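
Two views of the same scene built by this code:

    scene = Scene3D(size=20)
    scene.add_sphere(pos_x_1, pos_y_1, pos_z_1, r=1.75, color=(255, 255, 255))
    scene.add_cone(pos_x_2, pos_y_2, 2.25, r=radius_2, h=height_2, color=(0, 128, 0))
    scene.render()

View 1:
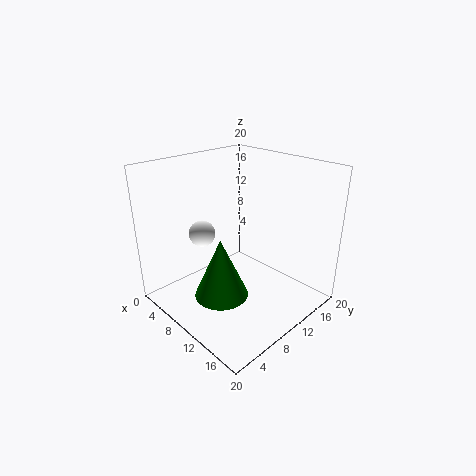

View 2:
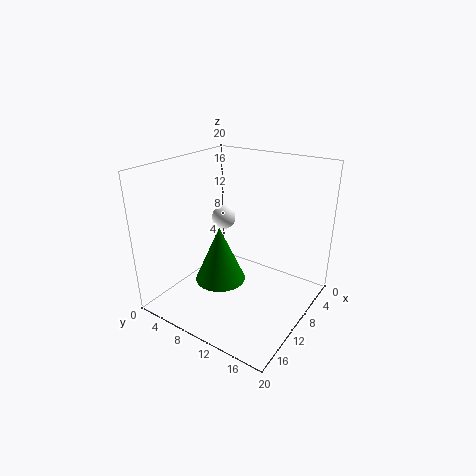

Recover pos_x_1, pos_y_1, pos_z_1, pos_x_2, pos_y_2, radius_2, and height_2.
pos_x_1 = 7.5; pos_y_1 = 5.75; pos_z_1 = 11.25; pos_x_2 = 10; pos_y_2 = 6.75; radius_2 = 3.75; height_2 = 8.5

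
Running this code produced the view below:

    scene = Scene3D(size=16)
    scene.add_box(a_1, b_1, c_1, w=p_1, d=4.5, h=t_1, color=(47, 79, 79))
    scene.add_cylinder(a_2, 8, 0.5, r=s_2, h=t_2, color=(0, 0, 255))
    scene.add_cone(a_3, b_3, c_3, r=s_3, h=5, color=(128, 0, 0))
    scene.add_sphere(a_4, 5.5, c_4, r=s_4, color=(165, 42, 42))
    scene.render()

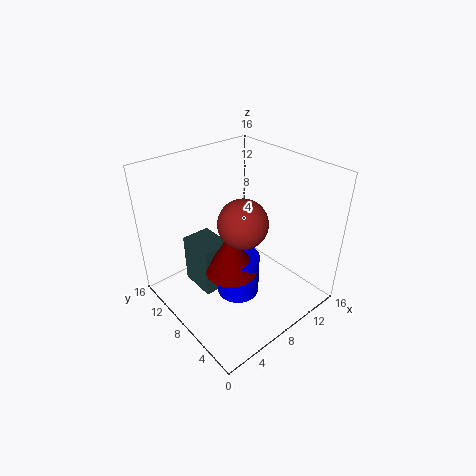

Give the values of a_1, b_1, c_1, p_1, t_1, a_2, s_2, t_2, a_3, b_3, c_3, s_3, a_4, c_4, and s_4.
a_1 = 4.5; b_1 = 9.5; c_1 = 0.5; p_1 = 3.5; t_1 = 6; a_2 = 8; s_2 = 2.5; t_2 = 5; a_3 = 7; b_3 = 8; c_3 = 4; s_3 = 3; a_4 = 6.5; c_4 = 11.5; s_4 = 2.5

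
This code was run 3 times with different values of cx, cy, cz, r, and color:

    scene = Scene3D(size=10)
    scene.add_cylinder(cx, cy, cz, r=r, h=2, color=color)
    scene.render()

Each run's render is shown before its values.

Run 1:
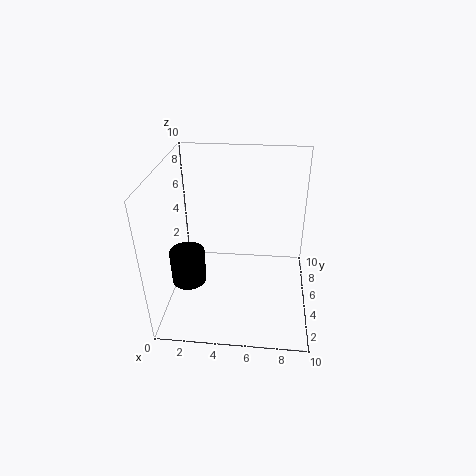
cx = 2.5, cy = 1, cz = 4.5, r = 1, color = 'black'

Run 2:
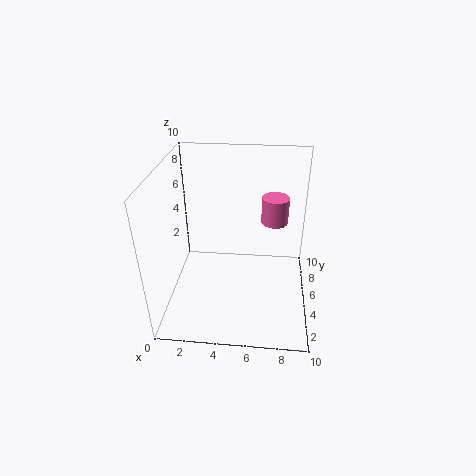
cx = 7.5, cy = 7.5, cz = 5, r = 1, color = 'hotpink'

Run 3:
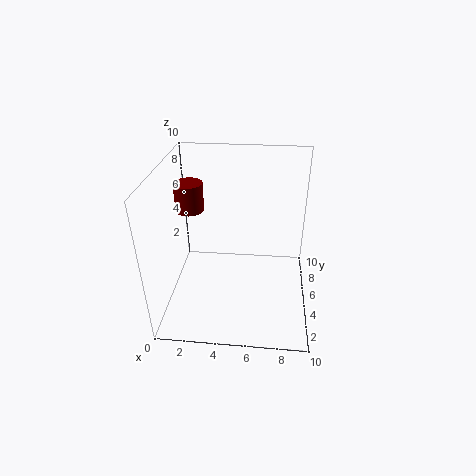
cx = 1.5, cy = 6, cz = 6.5, r = 1, color = 'maroon'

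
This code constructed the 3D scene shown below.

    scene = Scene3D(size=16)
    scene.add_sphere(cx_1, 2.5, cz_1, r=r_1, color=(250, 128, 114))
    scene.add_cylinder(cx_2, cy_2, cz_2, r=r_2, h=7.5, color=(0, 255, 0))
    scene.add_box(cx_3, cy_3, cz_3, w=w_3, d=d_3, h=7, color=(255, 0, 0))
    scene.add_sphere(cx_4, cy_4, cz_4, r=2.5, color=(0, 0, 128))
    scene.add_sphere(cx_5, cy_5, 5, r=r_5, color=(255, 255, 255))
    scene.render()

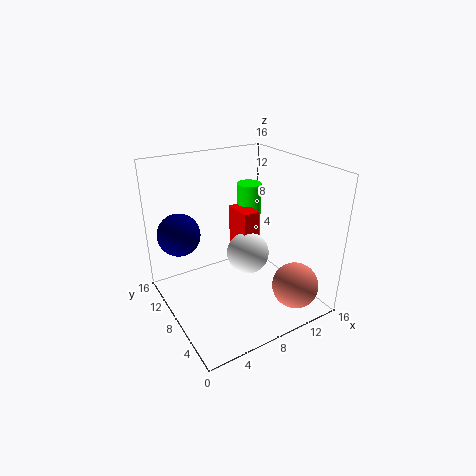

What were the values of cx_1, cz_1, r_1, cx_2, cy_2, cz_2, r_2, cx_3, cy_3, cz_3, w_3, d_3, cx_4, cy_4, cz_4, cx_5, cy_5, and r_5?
cx_1 = 12, cz_1 = 3.5, r_1 = 2.5, cx_2 = 12, cy_2 = 12, cz_2 = 5, r_2 = 1.5, cx_3 = 9.5, cy_3 = 9, cz_3 = 3, w_3 = 2, d_3 = 3.5, cx_4 = 3, cy_4 = 13, cz_4 = 7.5, cx_5 = 10, cy_5 = 9, r_5 = 2.5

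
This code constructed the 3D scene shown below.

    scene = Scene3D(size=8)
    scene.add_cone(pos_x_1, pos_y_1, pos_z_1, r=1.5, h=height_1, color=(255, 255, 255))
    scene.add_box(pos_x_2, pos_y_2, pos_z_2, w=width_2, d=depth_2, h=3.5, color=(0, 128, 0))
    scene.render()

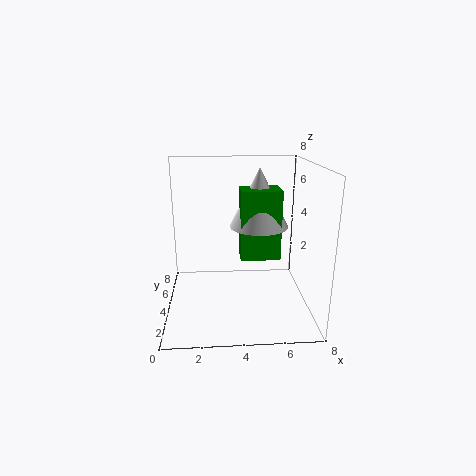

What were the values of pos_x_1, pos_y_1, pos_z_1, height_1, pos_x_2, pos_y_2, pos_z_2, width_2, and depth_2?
pos_x_1 = 5; pos_y_1 = 3; pos_z_1 = 5; height_1 = 3; pos_x_2 = 4; pos_y_2 = 2; pos_z_2 = 3.5; width_2 = 2; depth_2 = 1.5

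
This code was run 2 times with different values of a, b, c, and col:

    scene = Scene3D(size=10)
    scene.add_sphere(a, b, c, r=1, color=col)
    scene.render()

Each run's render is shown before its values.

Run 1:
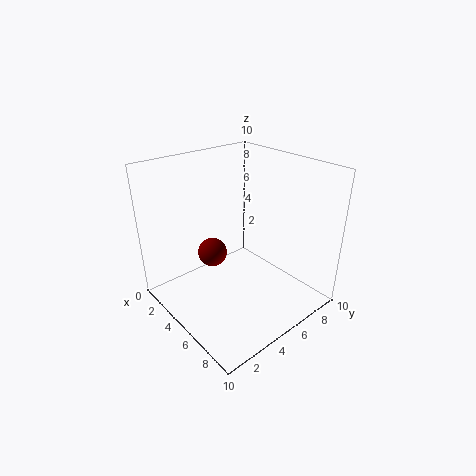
a = 4
b = 3.5
c = 4
col = 'maroon'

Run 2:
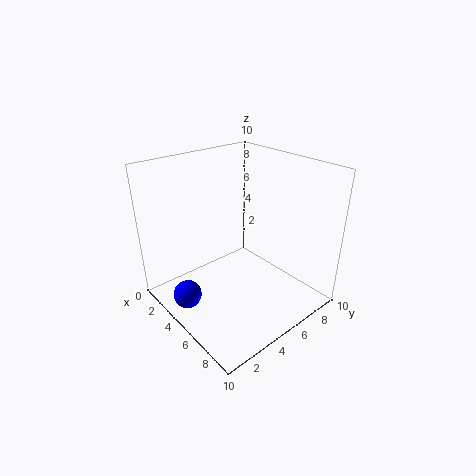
a = 3.5
b = 1.5
c = 1
col = 'blue'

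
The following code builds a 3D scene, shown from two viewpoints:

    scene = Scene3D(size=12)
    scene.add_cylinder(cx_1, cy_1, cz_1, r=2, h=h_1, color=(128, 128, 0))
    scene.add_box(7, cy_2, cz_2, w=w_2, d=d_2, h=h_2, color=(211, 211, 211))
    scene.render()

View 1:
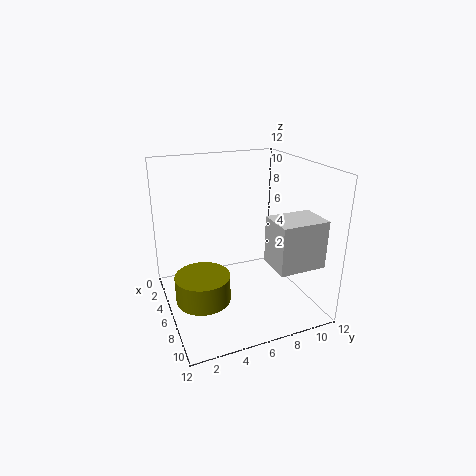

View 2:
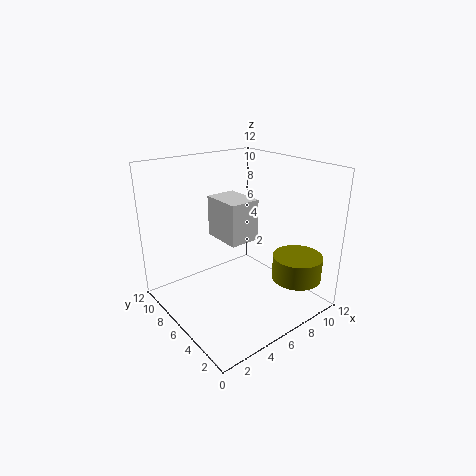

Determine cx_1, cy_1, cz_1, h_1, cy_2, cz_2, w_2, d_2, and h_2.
cx_1 = 9, cy_1 = 2, cz_1 = 3, h_1 = 2, cy_2 = 8, cz_2 = 4, w_2 = 3, d_2 = 4, h_2 = 4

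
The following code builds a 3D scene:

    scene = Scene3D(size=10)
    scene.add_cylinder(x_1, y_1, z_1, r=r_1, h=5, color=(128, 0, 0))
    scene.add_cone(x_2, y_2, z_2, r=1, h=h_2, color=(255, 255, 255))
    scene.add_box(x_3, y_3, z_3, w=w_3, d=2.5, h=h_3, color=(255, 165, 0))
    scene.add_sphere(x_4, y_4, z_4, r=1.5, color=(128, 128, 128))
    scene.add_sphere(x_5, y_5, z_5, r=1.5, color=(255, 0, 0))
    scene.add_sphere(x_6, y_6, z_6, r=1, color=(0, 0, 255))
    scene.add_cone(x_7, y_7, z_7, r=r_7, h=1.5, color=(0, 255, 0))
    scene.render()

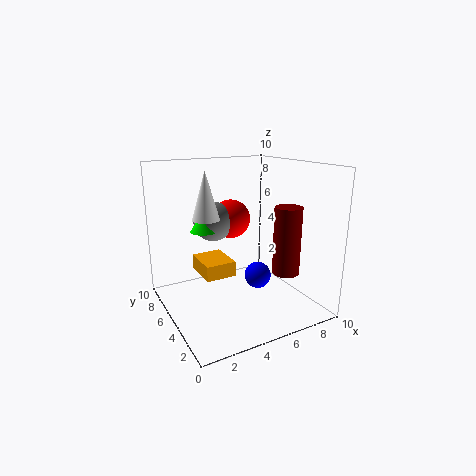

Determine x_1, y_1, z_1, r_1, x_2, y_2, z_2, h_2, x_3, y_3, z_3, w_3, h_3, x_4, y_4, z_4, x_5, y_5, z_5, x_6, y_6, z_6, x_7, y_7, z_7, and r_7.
x_1 = 8.5, y_1 = 4, z_1 = 2, r_1 = 1, x_2 = 3.5, y_2 = 7, z_2 = 6, h_2 = 3.5, x_3 = 2, y_3 = 3.5, z_3 = 3, w_3 = 2, h_3 = 1, x_4 = 4.5, y_4 = 8, z_4 = 5.5, x_5 = 6, y_5 = 8, z_5 = 5.5, x_6 = 7, y_6 = 5.5, z_6 = 1.5, x_7 = 3.5, y_7 = 7.5, z_7 = 5, r_7 = 1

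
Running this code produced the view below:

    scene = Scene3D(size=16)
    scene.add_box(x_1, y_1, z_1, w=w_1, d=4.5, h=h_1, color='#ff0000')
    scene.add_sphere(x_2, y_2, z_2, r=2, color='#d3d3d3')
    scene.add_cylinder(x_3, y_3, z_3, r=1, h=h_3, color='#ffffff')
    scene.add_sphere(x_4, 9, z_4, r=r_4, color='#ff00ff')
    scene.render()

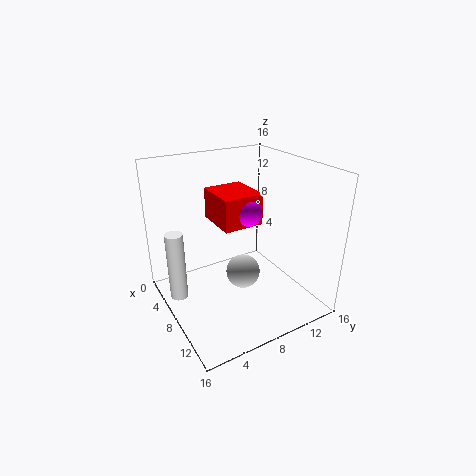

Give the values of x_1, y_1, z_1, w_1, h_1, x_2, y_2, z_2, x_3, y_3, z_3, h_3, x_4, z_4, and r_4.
x_1 = 4; y_1 = 6; z_1 = 9.5; w_1 = 5; h_1 = 3.5; x_2 = 7.5; y_2 = 9; z_2 = 3; x_3 = 5.5; y_3 = 1.5; z_3 = 1; h_3 = 8; x_4 = 8.5; z_4 = 11; r_4 = 1.5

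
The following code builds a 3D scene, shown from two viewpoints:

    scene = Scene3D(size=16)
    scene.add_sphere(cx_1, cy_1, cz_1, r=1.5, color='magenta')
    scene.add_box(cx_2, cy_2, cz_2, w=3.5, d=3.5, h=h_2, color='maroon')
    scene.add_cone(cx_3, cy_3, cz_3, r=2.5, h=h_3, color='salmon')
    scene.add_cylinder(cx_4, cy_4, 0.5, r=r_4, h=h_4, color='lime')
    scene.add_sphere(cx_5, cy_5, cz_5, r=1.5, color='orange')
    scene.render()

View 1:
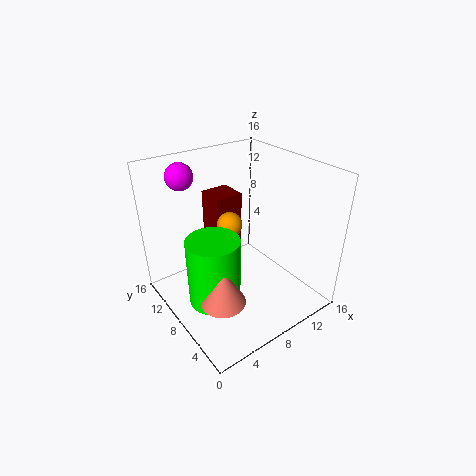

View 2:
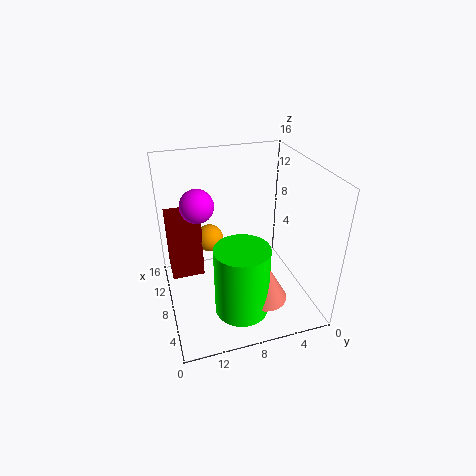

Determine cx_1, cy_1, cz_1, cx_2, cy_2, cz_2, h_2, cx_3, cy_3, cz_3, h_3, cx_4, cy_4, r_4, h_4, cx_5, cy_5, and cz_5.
cx_1 = 4; cy_1 = 13; cz_1 = 14.5; cx_2 = 8; cy_2 = 12; cz_2 = 4; h_2 = 7; cx_3 = 4.5; cy_3 = 6; cz_3 = 2; h_3 = 4.5; cx_4 = 5; cy_4 = 8.5; r_4 = 3; h_4 = 8; cx_5 = 9; cy_5 = 11; cz_5 = 8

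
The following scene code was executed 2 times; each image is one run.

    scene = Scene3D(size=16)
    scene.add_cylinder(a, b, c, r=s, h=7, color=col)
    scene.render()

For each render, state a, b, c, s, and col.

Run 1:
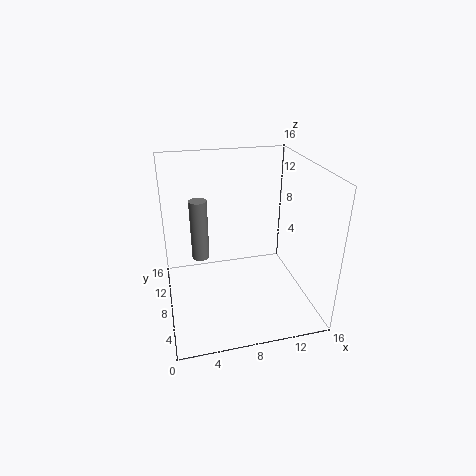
a = 4; b = 10; c = 5; s = 1; col = 'gray'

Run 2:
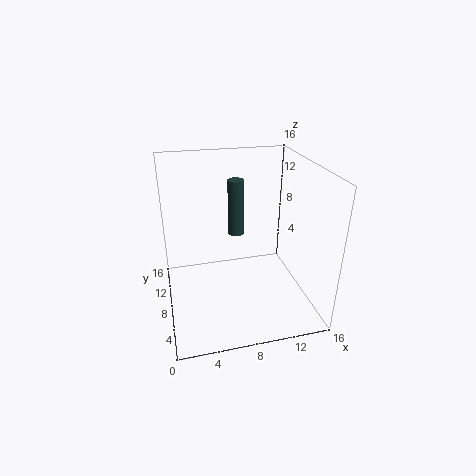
a = 9; b = 13; c = 6; s = 1; col = 'darkslategray'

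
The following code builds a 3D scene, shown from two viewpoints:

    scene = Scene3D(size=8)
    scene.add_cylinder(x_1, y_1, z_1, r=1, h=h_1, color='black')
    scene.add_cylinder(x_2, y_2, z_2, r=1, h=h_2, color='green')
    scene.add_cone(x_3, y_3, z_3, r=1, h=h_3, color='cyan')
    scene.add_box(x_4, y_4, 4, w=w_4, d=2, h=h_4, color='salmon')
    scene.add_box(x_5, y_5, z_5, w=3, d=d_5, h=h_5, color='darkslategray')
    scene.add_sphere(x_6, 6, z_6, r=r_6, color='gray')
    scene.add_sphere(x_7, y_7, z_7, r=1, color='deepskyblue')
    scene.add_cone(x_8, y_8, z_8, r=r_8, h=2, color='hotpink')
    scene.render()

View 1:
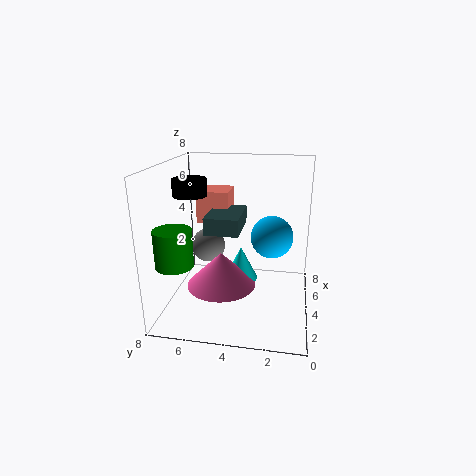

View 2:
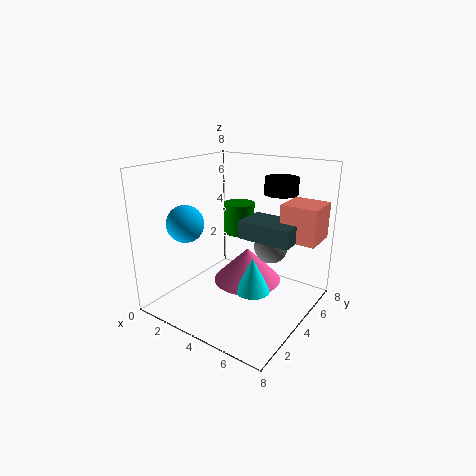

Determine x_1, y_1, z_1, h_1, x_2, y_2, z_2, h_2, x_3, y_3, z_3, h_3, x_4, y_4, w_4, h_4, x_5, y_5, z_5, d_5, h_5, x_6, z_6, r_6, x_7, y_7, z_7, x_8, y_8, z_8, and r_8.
x_1 = 5
y_1 = 7
z_1 = 6
h_1 = 1
x_2 = 2
y_2 = 7
z_2 = 3
h_2 = 2
x_3 = 5
y_3 = 4
z_3 = 1
h_3 = 2
x_4 = 6
y_4 = 5
w_4 = 2
h_4 = 2
x_5 = 4
y_5 = 4
z_5 = 4
d_5 = 2
h_5 = 1
x_6 = 5
z_6 = 3
r_6 = 1
x_7 = 2
y_7 = 2
z_7 = 5
x_8 = 4
y_8 = 5
z_8 = 1
r_8 = 2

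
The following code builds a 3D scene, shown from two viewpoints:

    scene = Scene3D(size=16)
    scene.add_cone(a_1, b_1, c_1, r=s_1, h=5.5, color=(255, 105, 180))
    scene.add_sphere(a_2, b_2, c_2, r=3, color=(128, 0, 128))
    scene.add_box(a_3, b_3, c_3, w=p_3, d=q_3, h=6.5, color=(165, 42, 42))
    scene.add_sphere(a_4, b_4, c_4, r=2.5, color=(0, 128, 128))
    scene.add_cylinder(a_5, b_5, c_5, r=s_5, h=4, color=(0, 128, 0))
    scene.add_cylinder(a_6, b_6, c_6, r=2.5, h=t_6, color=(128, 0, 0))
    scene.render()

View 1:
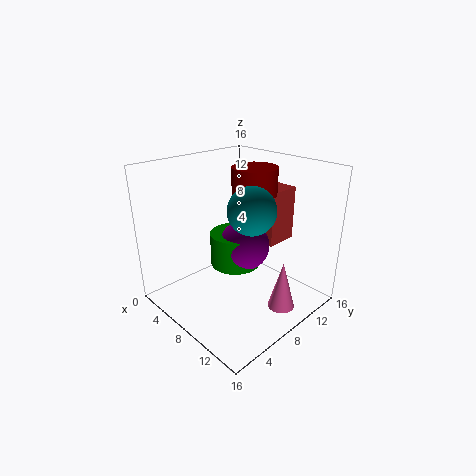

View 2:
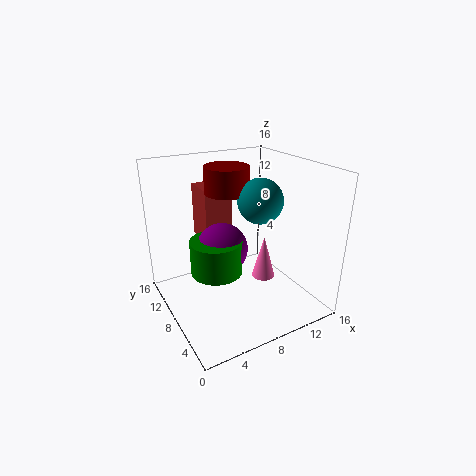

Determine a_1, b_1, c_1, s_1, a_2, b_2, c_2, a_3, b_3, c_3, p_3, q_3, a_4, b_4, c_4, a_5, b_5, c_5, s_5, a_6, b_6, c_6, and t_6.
a_1 = 13; b_1 = 10; c_1 = 0.5; s_1 = 1.5; a_2 = 7; b_2 = 10; c_2 = 6; a_3 = 6; b_3 = 12; c_3 = 6; p_3 = 3.5; q_3 = 4; a_4 = 10.5; b_4 = 7.5; c_4 = 12; a_5 = 6; b_5 = 9.5; c_5 = 3.5; s_5 = 3; a_6 = 8; b_6 = 10.5; c_6 = 12.5; t_6 = 3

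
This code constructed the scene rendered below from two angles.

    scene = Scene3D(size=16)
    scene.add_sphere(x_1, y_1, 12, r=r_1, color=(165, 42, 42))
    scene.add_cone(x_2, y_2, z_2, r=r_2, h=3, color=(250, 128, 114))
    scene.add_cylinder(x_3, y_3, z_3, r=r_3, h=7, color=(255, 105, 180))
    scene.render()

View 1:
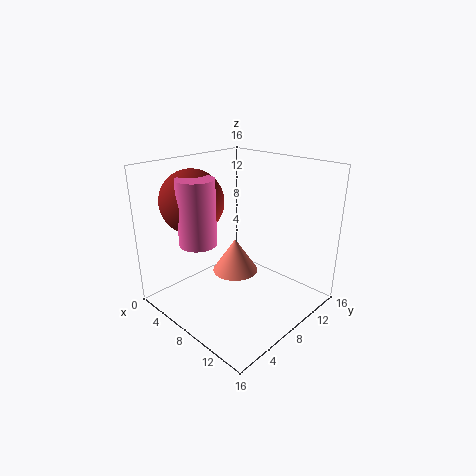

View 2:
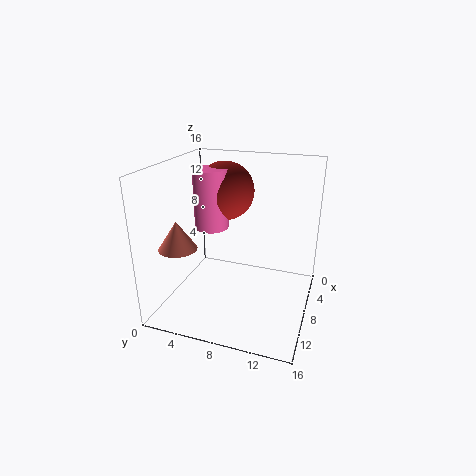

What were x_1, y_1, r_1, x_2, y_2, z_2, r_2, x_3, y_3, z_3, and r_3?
x_1 = 4
y_1 = 5
r_1 = 3.5
x_2 = 12.5
y_2 = 3
z_2 = 8
r_2 = 2
x_3 = 6
y_3 = 4
z_3 = 8
r_3 = 2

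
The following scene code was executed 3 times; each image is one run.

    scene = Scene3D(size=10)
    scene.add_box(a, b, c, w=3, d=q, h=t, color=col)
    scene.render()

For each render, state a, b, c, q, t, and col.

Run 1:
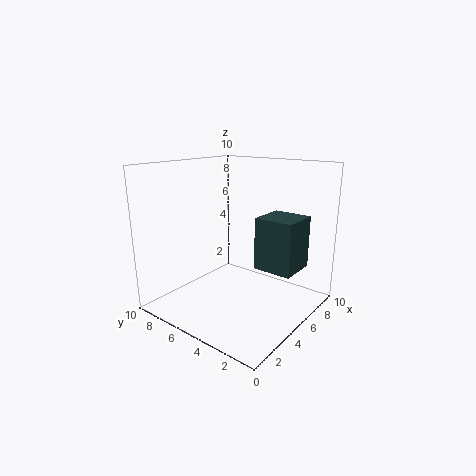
a = 7; b = 2; c = 2; q = 3; t = 4; col = 'darkslategray'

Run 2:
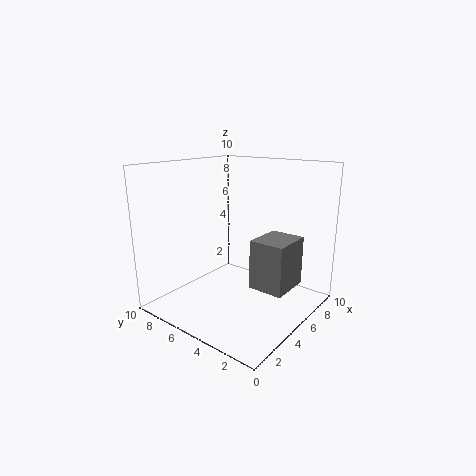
a = 5; b = 1.5; c = 1.5; q = 2.5; t = 3.5; col = 'gray'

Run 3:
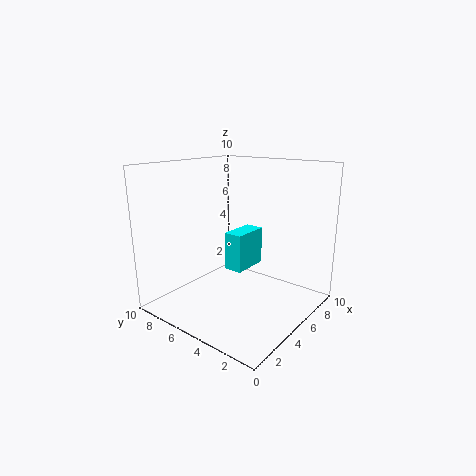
a = 6.5; b = 6; c = 1.5; q = 1.5; t = 3; col = 'cyan'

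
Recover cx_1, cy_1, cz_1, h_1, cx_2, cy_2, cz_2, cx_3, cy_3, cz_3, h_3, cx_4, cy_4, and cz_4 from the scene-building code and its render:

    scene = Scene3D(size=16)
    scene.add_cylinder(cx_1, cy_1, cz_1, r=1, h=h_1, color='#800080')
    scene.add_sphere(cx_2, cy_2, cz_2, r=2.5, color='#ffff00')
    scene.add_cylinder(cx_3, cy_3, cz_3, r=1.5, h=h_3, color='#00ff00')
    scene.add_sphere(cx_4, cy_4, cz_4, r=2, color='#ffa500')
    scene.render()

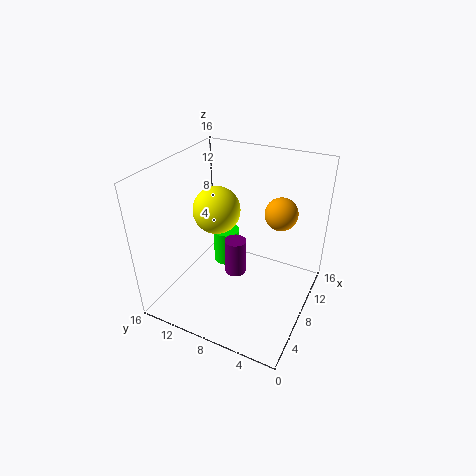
cx_1 = 3.5
cy_1 = 6
cz_1 = 7.5
h_1 = 3.5
cx_2 = 7
cy_2 = 10
cz_2 = 11.5
cx_3 = 9
cy_3 = 10
cz_3 = 4
h_3 = 4
cx_4 = 13.5
cy_4 = 5
cz_4 = 9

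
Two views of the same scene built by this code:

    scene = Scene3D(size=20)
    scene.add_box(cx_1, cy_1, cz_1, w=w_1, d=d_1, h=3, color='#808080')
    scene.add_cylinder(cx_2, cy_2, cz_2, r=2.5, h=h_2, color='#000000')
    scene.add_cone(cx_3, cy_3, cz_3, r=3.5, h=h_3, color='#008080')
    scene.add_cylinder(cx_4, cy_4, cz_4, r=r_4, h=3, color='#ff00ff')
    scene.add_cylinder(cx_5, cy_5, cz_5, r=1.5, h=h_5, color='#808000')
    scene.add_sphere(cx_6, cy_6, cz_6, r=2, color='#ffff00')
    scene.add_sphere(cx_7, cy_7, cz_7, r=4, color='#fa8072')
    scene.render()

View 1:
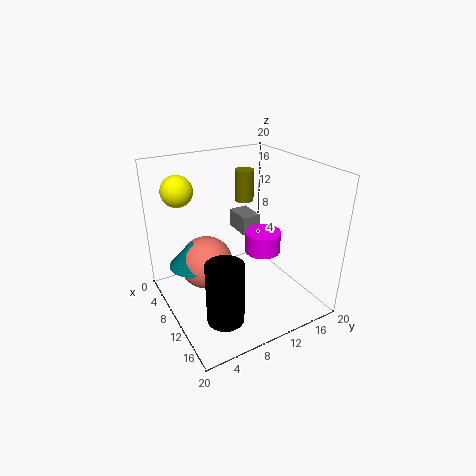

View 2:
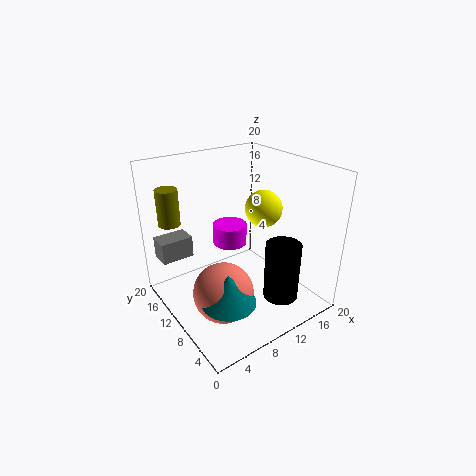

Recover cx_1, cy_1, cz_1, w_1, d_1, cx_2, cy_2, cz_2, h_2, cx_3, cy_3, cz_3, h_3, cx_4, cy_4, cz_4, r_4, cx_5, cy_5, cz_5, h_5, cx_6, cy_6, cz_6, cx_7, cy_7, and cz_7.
cx_1 = 0.5; cy_1 = 14; cz_1 = 7; w_1 = 4.5; d_1 = 3; cx_2 = 14.5; cy_2 = 5.5; cz_2 = 1; h_2 = 8.5; cx_3 = 5; cy_3 = 5; cz_3 = 4.5; h_3 = 4; cx_4 = 11; cy_4 = 13.5; cz_4 = 7.5; r_4 = 2.5; cx_5 = 2.5; cy_5 = 15.5; cz_5 = 12; h_5 = 5; cx_6 = 8; cy_6 = 2.5; cz_6 = 17.5; cx_7 = 5.5; cy_7 = 7; cz_7 = 4.5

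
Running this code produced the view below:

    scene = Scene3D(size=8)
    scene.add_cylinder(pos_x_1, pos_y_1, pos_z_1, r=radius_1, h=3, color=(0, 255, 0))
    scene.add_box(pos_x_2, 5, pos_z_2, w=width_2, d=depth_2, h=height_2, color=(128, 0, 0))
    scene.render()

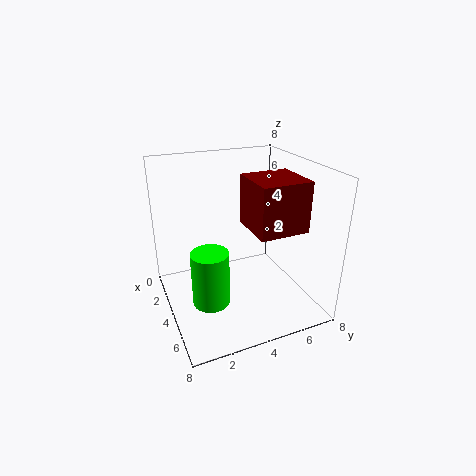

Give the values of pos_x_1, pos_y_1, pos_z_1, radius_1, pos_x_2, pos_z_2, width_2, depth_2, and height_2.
pos_x_1 = 5; pos_y_1 = 2; pos_z_1 = 1; radius_1 = 1; pos_x_2 = 2; pos_z_2 = 4; width_2 = 3; depth_2 = 3; height_2 = 3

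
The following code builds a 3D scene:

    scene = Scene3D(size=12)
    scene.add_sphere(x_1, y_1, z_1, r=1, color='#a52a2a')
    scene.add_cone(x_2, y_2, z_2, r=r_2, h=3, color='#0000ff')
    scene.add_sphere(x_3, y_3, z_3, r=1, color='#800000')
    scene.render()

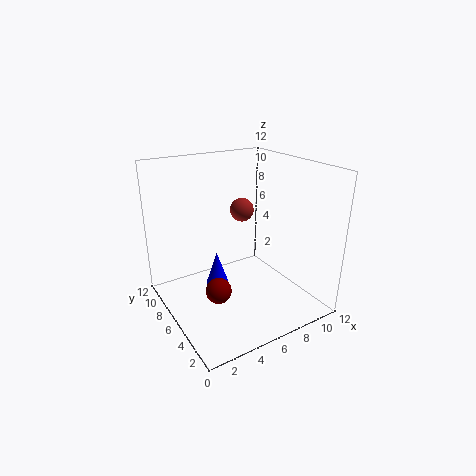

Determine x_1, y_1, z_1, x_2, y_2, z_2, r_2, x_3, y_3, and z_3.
x_1 = 7; y_1 = 7; z_1 = 8; x_2 = 5; y_2 = 8; z_2 = 1; r_2 = 1; x_3 = 3; y_3 = 4; z_3 = 3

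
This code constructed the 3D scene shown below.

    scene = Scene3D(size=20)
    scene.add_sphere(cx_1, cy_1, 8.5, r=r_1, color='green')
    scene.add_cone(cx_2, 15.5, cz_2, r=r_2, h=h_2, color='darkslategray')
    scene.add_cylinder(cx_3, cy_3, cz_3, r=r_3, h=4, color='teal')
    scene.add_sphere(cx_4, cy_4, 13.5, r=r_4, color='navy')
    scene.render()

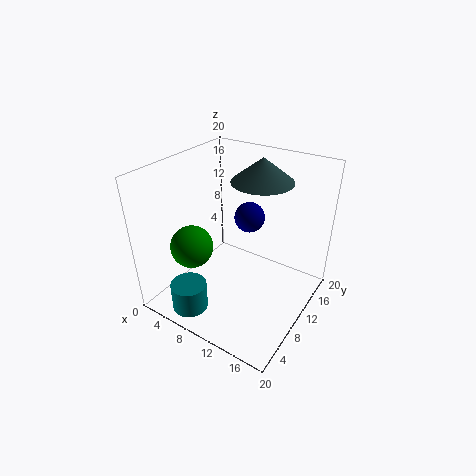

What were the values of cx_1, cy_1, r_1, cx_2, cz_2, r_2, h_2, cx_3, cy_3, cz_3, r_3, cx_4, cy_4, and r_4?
cx_1 = 4.5
cy_1 = 6.5
r_1 = 3
cx_2 = 10.5
cz_2 = 16.5
r_2 = 4.5
h_2 = 3.5
cx_3 = 6
cy_3 = 3.5
cz_3 = 0.5
r_3 = 2.5
cx_4 = 11.5
cy_4 = 10.5
r_4 = 2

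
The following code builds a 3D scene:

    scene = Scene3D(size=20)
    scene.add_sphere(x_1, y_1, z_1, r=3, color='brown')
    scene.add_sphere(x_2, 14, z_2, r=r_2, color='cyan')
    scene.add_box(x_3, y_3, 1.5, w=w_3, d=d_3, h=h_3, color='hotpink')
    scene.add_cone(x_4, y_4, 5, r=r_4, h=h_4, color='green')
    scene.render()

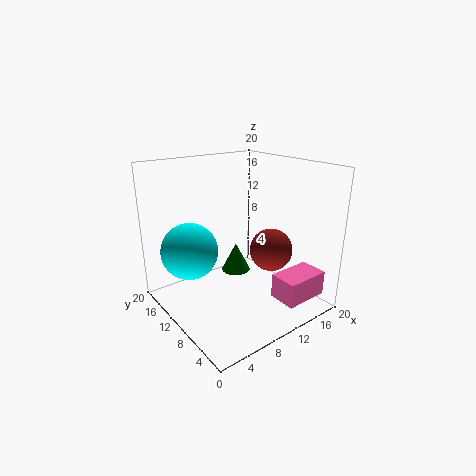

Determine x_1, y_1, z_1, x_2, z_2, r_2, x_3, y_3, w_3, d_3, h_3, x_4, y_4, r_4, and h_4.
x_1 = 14
y_1 = 7.5
z_1 = 8
x_2 = 4.5
z_2 = 8
r_2 = 4
x_3 = 13
y_3 = 2
w_3 = 6.5
d_3 = 4
h_3 = 3.5
x_4 = 10
y_4 = 10.5
r_4 = 2
h_4 = 4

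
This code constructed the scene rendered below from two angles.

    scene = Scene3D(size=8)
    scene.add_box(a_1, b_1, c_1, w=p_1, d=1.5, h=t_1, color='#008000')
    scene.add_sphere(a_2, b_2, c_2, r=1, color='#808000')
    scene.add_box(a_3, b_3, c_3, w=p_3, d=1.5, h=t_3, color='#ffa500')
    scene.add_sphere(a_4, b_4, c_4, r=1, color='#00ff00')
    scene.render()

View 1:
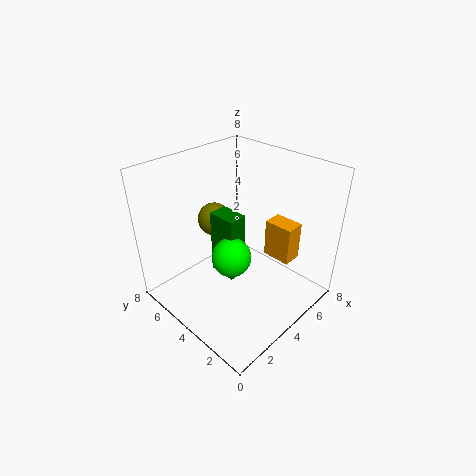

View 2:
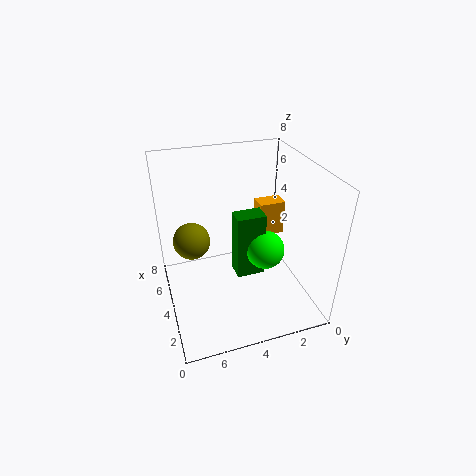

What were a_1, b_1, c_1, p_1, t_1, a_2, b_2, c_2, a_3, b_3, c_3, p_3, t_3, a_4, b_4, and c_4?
a_1 = 2.5, b_1 = 3, c_1 = 2.5, p_1 = 1, t_1 = 3.5, a_2 = 4.5, b_2 = 6.5, c_2 = 4, a_3 = 4.5, b_3 = 1, c_3 = 3.5, p_3 = 1, t_3 = 2, a_4 = 2.5, b_4 = 3, c_4 = 4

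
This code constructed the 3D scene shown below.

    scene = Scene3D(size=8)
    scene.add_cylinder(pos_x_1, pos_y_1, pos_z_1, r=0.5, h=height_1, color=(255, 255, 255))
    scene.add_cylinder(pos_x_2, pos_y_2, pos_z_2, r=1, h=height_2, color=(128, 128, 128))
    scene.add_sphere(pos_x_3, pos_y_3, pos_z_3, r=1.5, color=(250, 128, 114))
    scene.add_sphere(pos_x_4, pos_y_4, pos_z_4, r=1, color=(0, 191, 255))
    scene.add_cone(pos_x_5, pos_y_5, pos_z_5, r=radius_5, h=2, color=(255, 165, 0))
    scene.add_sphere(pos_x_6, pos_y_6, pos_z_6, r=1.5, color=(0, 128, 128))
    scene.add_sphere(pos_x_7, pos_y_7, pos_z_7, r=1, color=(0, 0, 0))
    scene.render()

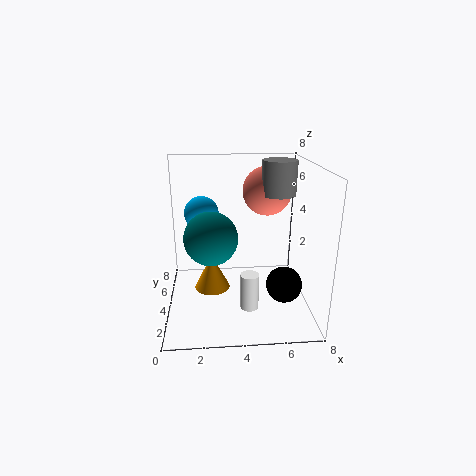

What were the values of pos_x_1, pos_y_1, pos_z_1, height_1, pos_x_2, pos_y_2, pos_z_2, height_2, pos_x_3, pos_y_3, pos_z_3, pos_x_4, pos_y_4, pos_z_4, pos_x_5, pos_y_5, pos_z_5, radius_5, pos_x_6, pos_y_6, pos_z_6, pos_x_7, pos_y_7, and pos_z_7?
pos_x_1 = 4.5
pos_y_1 = 2.5
pos_z_1 = 0.5
height_1 = 2
pos_x_2 = 6.5
pos_y_2 = 5.5
pos_z_2 = 6
height_2 = 2
pos_x_3 = 6
pos_y_3 = 6.5
pos_z_3 = 6
pos_x_4 = 2
pos_y_4 = 5.5
pos_z_4 = 5
pos_x_5 = 2.5
pos_y_5 = 4
pos_z_5 = 1
radius_5 = 1
pos_x_6 = 2.5
pos_y_6 = 4
pos_z_6 = 4
pos_x_7 = 6.5
pos_y_7 = 3
pos_z_7 = 1.5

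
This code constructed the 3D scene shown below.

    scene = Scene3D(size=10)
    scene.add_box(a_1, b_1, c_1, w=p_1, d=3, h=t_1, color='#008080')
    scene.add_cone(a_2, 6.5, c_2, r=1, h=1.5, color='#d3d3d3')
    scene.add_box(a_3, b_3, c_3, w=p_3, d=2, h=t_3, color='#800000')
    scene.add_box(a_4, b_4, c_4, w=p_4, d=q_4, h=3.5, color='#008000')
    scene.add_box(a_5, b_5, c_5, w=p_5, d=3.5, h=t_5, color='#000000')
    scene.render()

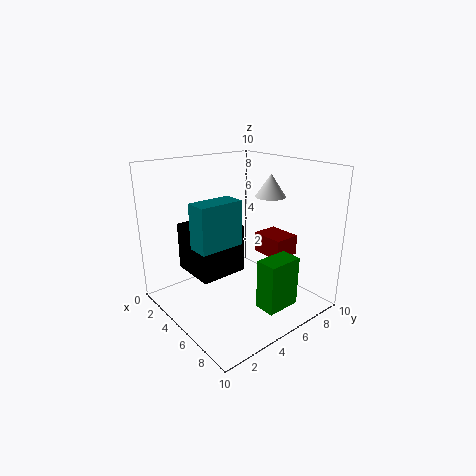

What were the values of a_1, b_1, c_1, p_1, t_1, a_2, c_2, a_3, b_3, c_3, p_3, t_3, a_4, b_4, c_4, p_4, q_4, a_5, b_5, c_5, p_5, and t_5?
a_1 = 4.5, b_1 = 1.5, c_1 = 5, p_1 = 1.5, t_1 = 3, a_2 = 6.5, c_2 = 8, a_3 = 4, b_3 = 7.5, c_3 = 3, p_3 = 2.5, t_3 = 1.5, a_4 = 7, b_4 = 5, c_4 = 0.5, p_4 = 1.5, q_4 = 2.5, a_5 = 1, b_5 = 2.5, c_5 = 2, p_5 = 3.5, t_5 = 3.5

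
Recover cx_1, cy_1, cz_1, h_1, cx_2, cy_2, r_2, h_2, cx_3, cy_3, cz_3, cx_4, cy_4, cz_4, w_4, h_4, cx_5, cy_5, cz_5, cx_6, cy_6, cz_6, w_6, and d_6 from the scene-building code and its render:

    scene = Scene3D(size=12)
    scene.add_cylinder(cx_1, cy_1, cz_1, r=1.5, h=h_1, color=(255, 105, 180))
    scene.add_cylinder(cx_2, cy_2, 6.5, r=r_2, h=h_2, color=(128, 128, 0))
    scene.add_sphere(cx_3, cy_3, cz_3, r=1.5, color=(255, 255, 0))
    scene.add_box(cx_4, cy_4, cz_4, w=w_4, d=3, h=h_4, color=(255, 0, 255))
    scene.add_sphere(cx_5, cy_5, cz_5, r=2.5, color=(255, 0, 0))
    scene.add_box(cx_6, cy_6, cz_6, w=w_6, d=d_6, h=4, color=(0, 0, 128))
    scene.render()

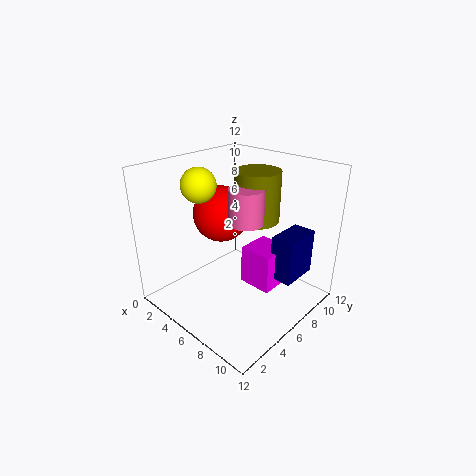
cx_1 = 6, cy_1 = 7, cz_1 = 7, h_1 = 3, cx_2 = 5.5, cy_2 = 9, r_2 = 2, h_2 = 4.5, cx_3 = 2.5, cy_3 = 5, cz_3 = 10, cx_4 = 5.5, cy_4 = 7, cz_4 = 1, w_4 = 3, h_4 = 3.5, cx_5 = 3, cy_5 = 7, cz_5 = 7, cx_6 = 8, cy_6 = 8, cz_6 = 2, w_6 = 2, d_6 = 3.5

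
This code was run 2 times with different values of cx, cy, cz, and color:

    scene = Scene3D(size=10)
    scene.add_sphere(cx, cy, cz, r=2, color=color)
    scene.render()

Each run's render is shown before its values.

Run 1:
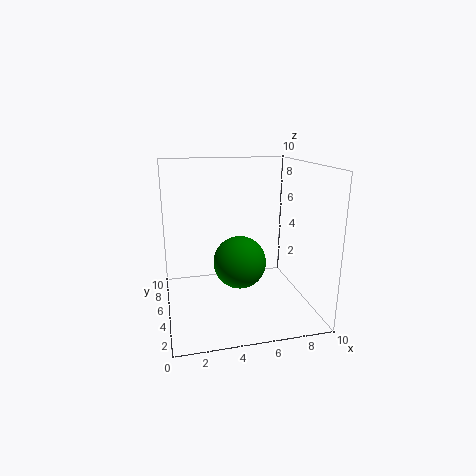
cx = 5.5
cy = 6.5
cz = 2.5
color = 'green'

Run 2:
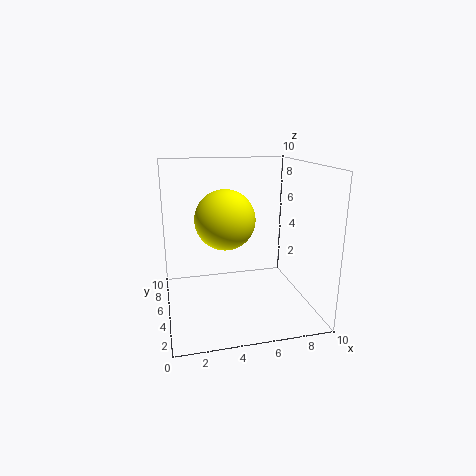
cx = 4
cy = 4.5
cz = 6.5
color = 'yellow'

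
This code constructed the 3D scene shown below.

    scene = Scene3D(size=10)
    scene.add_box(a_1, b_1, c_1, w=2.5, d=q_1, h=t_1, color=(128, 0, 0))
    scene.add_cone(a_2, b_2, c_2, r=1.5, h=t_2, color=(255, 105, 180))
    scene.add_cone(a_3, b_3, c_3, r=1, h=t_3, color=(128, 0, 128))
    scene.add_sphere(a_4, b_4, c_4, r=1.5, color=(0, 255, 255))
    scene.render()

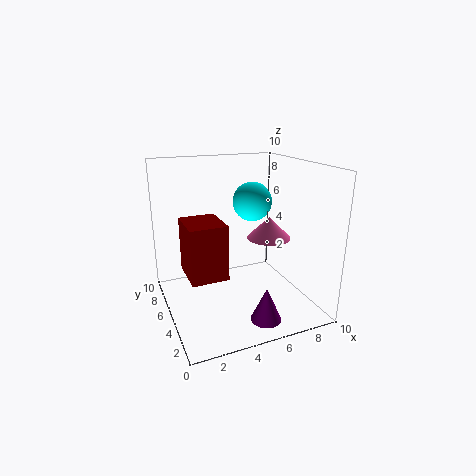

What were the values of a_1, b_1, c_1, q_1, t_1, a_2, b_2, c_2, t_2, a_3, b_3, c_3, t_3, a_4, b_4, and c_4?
a_1 = 1.25; b_1 = 3.5; c_1 = 2.75; q_1 = 3; t_1 = 3.75; a_2 = 7; b_2 = 4.25; c_2 = 5; t_2 = 1.5; a_3 = 5.5; b_3 = 1.5; c_3 = 0.5; t_3 = 2.25; a_4 = 7.25; b_4 = 7.5; c_4 = 6.75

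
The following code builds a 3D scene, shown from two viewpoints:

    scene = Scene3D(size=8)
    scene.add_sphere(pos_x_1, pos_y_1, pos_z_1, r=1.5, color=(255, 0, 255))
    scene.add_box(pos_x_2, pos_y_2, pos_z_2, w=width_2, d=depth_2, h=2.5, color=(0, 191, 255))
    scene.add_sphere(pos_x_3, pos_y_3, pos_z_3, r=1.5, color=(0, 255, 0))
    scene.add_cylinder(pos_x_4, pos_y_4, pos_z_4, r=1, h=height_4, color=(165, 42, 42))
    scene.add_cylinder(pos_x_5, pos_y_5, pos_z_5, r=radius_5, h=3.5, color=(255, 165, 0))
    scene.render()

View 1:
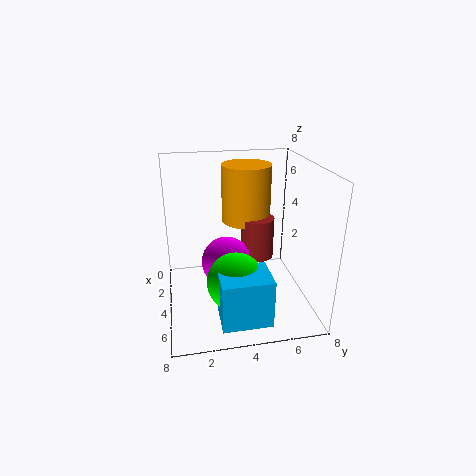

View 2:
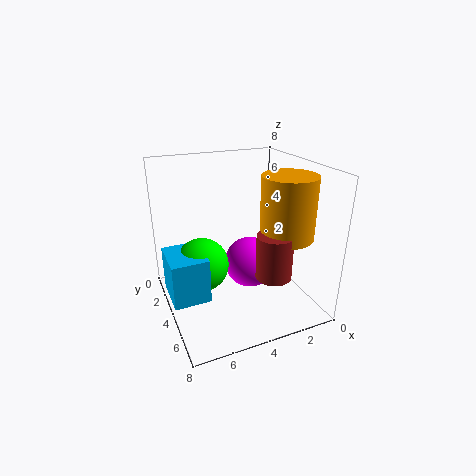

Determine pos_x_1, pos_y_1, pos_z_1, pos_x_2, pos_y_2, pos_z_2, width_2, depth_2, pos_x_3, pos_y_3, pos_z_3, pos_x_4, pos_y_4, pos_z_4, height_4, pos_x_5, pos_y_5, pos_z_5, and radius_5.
pos_x_1 = 3, pos_y_1 = 3.5, pos_z_1 = 2, pos_x_2 = 6, pos_y_2 = 2.5, pos_z_2 = 1, width_2 = 2, depth_2 = 2.5, pos_x_3 = 6, pos_y_3 = 3.5, pos_z_3 = 2.5, pos_x_4 = 2.5, pos_y_4 = 5.5, pos_z_4 = 2, height_4 = 2.5, pos_x_5 = 1.5, pos_y_5 = 5, pos_z_5 = 4, radius_5 = 1.5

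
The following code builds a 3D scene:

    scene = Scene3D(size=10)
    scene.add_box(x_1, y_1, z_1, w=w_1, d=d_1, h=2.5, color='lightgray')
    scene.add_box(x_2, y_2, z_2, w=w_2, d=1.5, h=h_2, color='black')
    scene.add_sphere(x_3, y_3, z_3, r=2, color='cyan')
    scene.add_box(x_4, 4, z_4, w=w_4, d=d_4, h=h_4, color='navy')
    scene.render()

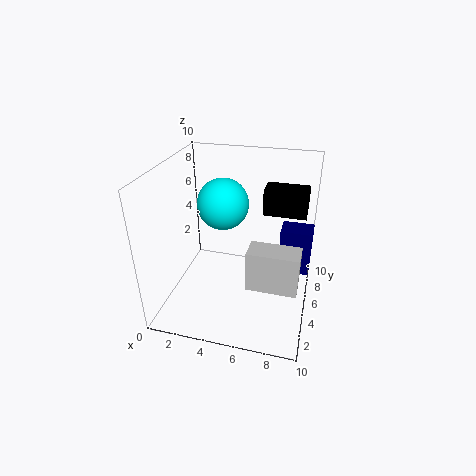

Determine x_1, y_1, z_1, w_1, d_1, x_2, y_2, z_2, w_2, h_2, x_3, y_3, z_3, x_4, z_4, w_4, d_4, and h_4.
x_1 = 6.5, y_1 = 1, z_1 = 4, w_1 = 3, d_1 = 1.5, x_2 = 7, y_2 = 3, z_2 = 8, w_2 = 2.5, h_2 = 1.5, x_3 = 3, y_3 = 8, z_3 = 6, x_4 = 8, z_4 = 3.5, w_4 = 2, d_4 = 1.5, h_4 = 3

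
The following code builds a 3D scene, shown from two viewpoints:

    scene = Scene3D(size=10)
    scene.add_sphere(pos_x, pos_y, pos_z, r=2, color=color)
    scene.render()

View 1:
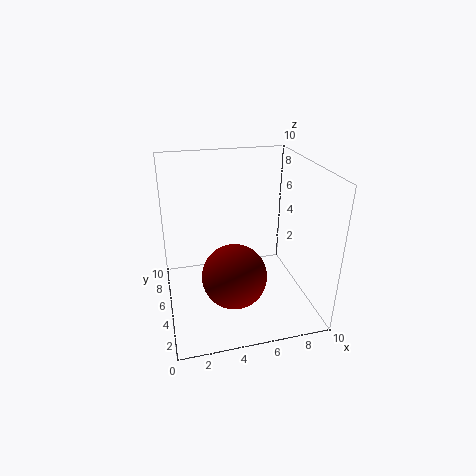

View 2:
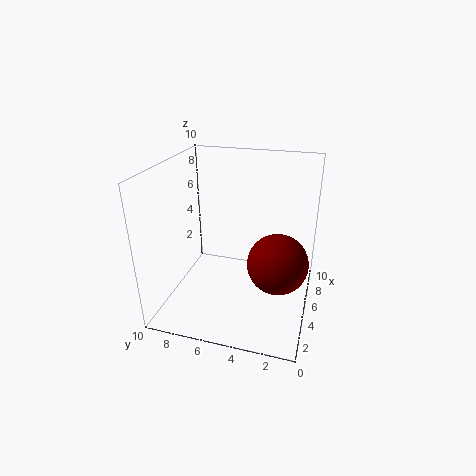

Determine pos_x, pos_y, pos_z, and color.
pos_x = 4; pos_y = 2; pos_z = 4; color = 'maroon'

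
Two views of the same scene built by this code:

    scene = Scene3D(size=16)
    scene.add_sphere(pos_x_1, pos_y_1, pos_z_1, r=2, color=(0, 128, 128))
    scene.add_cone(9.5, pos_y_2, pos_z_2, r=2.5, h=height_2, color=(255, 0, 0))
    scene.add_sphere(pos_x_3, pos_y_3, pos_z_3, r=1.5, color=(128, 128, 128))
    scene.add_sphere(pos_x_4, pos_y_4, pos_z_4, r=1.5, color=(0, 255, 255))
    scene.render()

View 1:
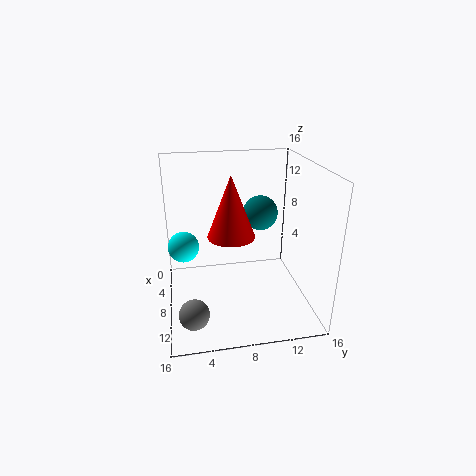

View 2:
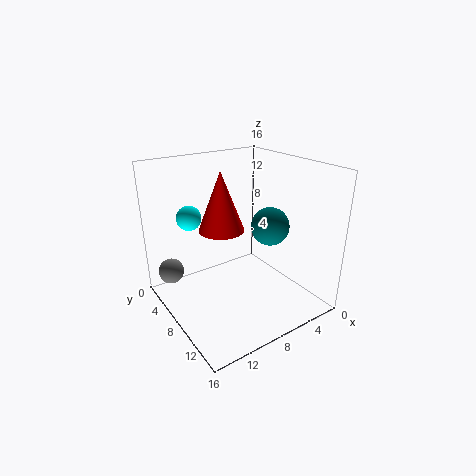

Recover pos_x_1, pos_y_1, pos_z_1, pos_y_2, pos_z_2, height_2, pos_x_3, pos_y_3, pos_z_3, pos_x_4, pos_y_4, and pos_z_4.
pos_x_1 = 6
pos_y_1 = 11
pos_z_1 = 10
pos_y_2 = 7
pos_z_2 = 9
height_2 = 6.5
pos_x_3 = 14
pos_y_3 = 2.5
pos_z_3 = 3
pos_x_4 = 11
pos_y_4 = 2
pos_z_4 = 9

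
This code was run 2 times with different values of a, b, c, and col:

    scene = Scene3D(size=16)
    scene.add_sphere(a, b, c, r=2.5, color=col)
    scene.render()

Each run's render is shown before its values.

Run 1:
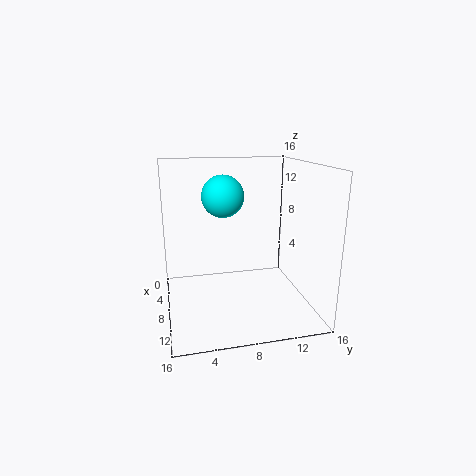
a = 4.5; b = 7; c = 12; col = 'cyan'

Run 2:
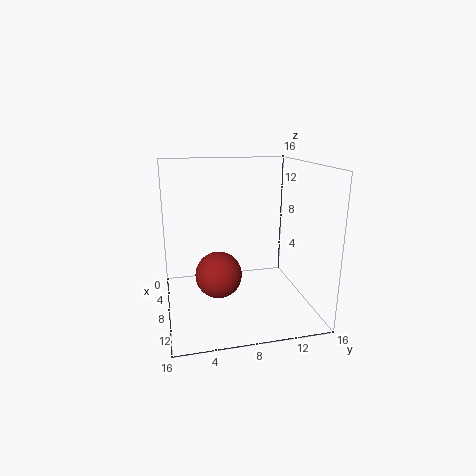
a = 9.5; b = 5.5; c = 4.5; col = 'brown'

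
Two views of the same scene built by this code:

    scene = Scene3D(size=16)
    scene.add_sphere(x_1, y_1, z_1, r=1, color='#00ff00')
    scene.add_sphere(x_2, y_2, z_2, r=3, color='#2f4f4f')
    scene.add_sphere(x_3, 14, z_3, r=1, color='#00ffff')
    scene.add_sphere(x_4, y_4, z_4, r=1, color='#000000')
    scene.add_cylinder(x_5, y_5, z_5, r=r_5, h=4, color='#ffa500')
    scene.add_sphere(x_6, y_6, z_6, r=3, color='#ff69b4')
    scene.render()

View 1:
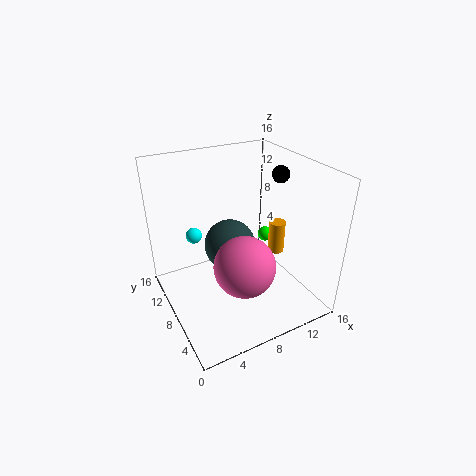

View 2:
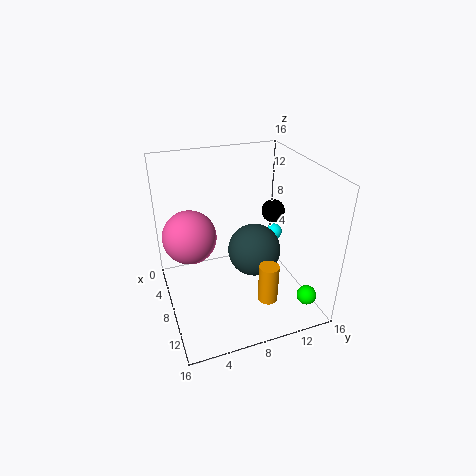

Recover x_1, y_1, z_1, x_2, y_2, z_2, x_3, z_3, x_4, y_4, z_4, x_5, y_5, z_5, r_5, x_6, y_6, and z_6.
x_1 = 15, y_1 = 13, z_1 = 4, x_2 = 8, y_2 = 10, z_2 = 6, x_3 = 5, z_3 = 6, x_4 = 14, y_4 = 9, z_4 = 14, x_5 = 14, y_5 = 9, z_5 = 4, r_5 = 1, x_6 = 6, y_6 = 3, z_6 = 8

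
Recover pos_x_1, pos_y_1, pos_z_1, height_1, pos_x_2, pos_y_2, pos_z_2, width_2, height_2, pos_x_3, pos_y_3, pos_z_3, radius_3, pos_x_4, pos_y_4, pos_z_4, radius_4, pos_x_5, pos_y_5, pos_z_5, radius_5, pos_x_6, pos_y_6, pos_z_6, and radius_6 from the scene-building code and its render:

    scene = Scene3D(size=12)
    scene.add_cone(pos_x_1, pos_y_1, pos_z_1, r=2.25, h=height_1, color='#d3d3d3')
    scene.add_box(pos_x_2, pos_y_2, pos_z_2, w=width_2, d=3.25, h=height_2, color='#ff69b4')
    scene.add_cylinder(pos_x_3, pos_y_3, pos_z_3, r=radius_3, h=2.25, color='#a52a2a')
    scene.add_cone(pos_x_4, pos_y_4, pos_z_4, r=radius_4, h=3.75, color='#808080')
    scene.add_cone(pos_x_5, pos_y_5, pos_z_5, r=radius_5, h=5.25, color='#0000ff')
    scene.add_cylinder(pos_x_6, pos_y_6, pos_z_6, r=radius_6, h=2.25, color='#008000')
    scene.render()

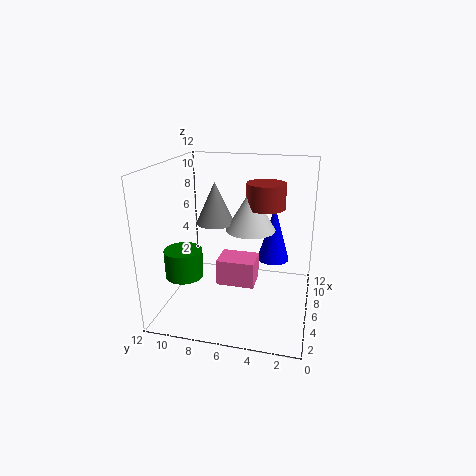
pos_x_1 = 8.75, pos_y_1 = 5.5, pos_z_1 = 5.75, height_1 = 3.75, pos_x_2 = 5.25, pos_y_2 = 4.5, pos_z_2 = 1.75, width_2 = 2.5, height_2 = 2.25, pos_x_3 = 9.25, pos_y_3 = 4.25, pos_z_3 = 7.75, radius_3 = 1.75, pos_x_4 = 8.5, pos_y_4 = 8.75, pos_z_4 = 6.25, radius_4 = 1.75, pos_x_5 = 10, pos_y_5 = 3.5, pos_z_5 = 2.5, radius_5 = 1.5, pos_x_6 = 3.25, pos_y_6 = 9.75, pos_z_6 = 3.5, radius_6 = 1.5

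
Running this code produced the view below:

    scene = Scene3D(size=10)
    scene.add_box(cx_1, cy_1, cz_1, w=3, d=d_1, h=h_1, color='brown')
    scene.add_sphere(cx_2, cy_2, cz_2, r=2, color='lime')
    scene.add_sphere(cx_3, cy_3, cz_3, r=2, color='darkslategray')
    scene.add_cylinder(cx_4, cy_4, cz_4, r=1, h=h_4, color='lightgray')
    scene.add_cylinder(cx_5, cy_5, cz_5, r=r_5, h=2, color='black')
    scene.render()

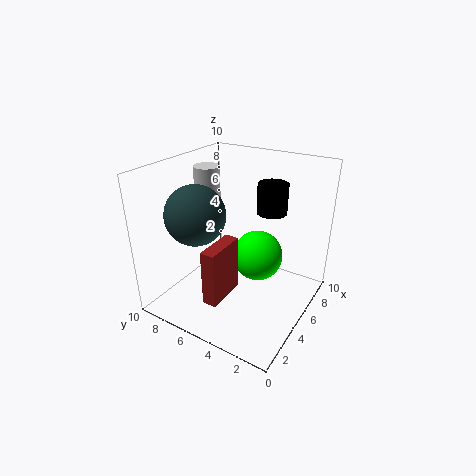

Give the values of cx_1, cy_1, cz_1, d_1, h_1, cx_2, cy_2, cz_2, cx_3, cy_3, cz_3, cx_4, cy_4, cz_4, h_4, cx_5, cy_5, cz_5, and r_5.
cx_1 = 2
cy_1 = 5
cz_1 = 1
d_1 = 1
h_1 = 4
cx_2 = 8
cy_2 = 5
cz_2 = 2
cx_3 = 3
cy_3 = 7
cz_3 = 7
cx_4 = 7
cy_4 = 9
cz_4 = 5
h_4 = 4
cx_5 = 6
cy_5 = 3
cz_5 = 7
r_5 = 1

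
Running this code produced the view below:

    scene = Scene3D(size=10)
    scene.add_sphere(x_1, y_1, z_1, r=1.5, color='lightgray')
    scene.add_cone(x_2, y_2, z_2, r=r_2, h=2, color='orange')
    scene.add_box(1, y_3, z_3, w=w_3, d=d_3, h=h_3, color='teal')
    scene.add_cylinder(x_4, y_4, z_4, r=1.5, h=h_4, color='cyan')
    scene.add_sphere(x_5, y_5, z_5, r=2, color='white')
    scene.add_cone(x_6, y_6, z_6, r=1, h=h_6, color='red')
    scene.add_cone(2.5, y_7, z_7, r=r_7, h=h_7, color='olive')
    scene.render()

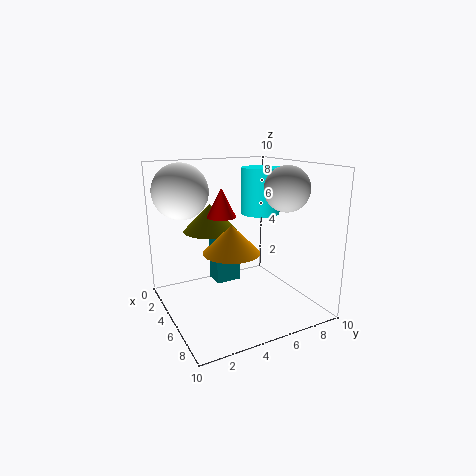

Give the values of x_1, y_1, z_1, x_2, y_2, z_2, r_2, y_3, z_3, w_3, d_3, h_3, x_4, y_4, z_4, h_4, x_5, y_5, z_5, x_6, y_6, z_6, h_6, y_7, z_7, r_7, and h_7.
x_1 = 7
y_1 = 7.5
z_1 = 8.5
x_2 = 5
y_2 = 4.5
z_2 = 4
r_2 = 2
y_3 = 4.5
z_3 = 0.5
w_3 = 1.5
d_3 = 2
h_3 = 4
x_4 = 3
y_4 = 8
z_4 = 6
h_4 = 3.5
x_5 = 2
y_5 = 2
z_5 = 8
x_6 = 4.5
y_6 = 4
z_6 = 6.5
h_6 = 2
y_7 = 4
z_7 = 5
r_7 = 2
h_7 = 2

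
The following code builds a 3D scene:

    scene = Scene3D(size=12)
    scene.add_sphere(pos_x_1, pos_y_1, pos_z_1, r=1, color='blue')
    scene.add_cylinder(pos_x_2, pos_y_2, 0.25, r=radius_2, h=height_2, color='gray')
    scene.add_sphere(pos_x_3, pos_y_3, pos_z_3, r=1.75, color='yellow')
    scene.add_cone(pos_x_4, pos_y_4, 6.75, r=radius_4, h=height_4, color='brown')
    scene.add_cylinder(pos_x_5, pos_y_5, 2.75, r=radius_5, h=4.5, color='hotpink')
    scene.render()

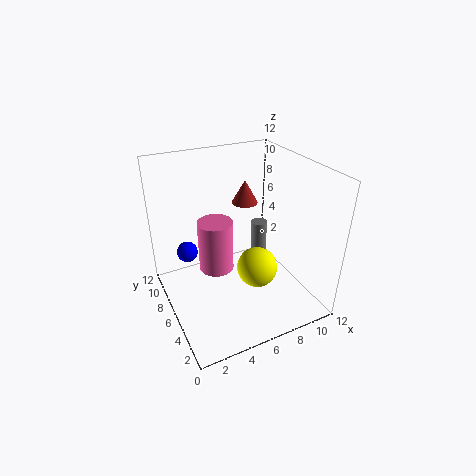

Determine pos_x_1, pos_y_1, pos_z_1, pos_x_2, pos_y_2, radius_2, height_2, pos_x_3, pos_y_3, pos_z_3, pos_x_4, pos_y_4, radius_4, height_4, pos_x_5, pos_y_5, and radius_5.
pos_x_1 = 3; pos_y_1 = 11; pos_z_1 = 2.5; pos_x_2 = 9.5; pos_y_2 = 8.5; radius_2 = 0.75; height_2 = 5.25; pos_x_3 = 7.5; pos_y_3 = 5.25; pos_z_3 = 3; pos_x_4 = 9; pos_y_4 = 10.5; radius_4 = 1.25; height_4 = 2.25; pos_x_5 = 4.5; pos_y_5 = 7.25; radius_5 = 1.5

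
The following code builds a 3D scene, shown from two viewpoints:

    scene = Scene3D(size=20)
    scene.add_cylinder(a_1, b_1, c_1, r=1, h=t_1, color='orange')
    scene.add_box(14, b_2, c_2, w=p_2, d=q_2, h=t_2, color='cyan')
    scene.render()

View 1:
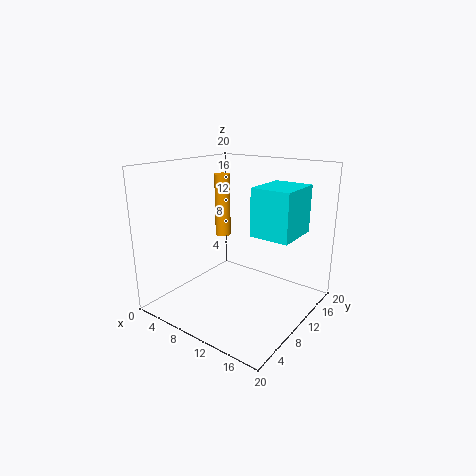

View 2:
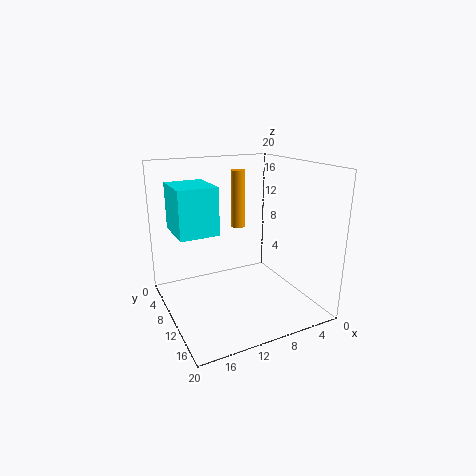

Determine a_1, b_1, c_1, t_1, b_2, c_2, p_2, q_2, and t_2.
a_1 = 9, b_1 = 8, c_1 = 11, t_1 = 8, b_2 = 7, c_2 = 12, p_2 = 5, q_2 = 6, t_2 = 6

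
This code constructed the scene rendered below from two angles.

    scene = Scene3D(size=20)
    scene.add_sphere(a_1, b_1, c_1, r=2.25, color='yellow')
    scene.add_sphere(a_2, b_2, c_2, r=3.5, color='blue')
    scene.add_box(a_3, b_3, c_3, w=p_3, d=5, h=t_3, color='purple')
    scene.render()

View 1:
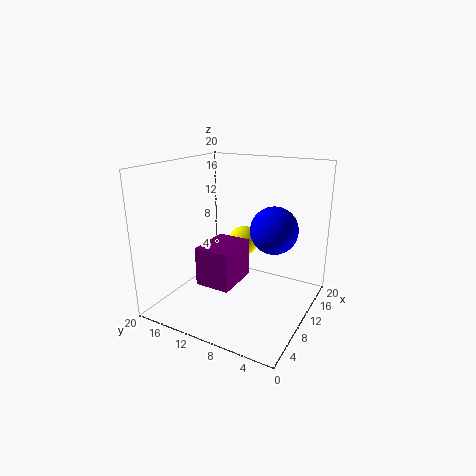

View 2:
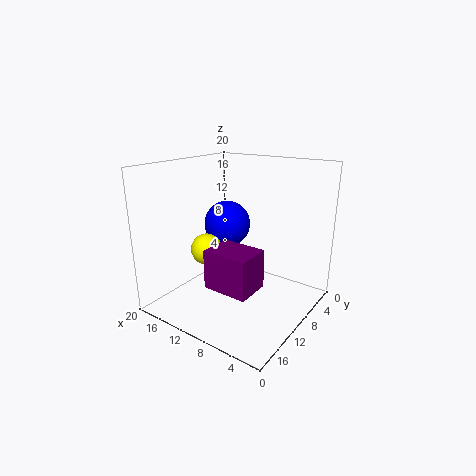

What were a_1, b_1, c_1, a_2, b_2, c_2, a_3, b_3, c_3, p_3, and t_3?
a_1 = 14.5; b_1 = 11.5; c_1 = 7.75; a_2 = 14.5; b_2 = 6.5; c_2 = 10.25; a_3 = 6; b_3 = 9.5; c_3 = 3.5; p_3 = 6.5; t_3 = 5.5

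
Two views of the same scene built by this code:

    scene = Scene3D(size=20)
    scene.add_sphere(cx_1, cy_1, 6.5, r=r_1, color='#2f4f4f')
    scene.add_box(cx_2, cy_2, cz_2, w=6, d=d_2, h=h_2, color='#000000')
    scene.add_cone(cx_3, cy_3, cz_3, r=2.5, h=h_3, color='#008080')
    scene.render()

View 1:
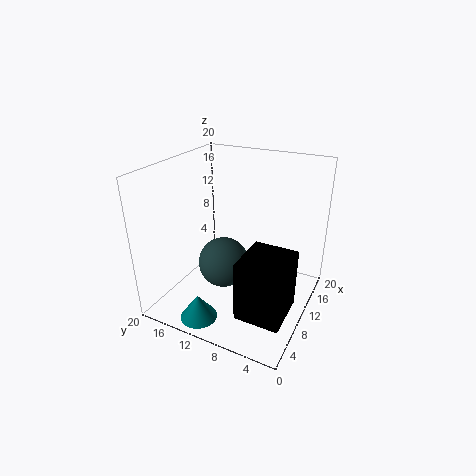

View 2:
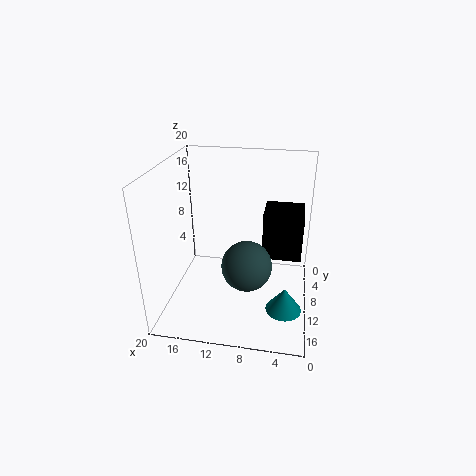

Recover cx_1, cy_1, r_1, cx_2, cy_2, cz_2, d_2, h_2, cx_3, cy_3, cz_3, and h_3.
cx_1 = 8.5
cy_1 = 11.5
r_1 = 3.5
cx_2 = 1
cy_2 = 0.5
cz_2 = 4.5
d_2 = 5.5
h_2 = 7.5
cx_3 = 3
cy_3 = 12.5
cz_3 = 0.5
h_3 = 3.5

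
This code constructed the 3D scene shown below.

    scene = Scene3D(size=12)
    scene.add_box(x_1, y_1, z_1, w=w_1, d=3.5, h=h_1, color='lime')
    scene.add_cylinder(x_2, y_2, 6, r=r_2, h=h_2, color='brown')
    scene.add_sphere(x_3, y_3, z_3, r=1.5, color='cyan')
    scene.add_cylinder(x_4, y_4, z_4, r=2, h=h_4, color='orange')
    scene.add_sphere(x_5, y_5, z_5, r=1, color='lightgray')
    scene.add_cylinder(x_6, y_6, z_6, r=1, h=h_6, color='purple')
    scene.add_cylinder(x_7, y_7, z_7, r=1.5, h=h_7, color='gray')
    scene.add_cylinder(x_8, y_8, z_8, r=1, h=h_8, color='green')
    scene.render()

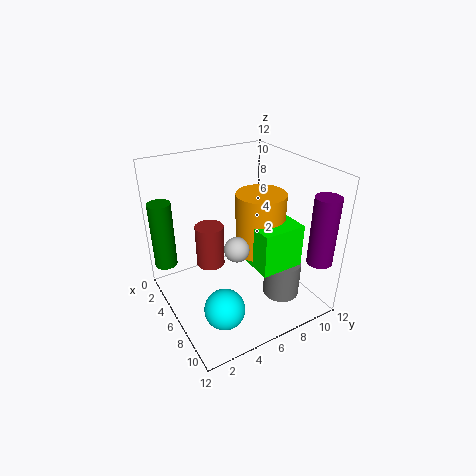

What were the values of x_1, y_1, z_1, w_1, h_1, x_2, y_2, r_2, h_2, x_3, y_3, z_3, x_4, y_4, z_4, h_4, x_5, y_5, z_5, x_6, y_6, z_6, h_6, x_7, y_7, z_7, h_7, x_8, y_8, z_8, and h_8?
x_1 = 6, y_1 = 6, z_1 = 4.5, w_1 = 4, h_1 = 3.5, x_2 = 8, y_2 = 2.5, r_2 = 1, h_2 = 3, x_3 = 10, y_3 = 2.5, z_3 = 3, x_4 = 7, y_4 = 7.5, z_4 = 5, h_4 = 5, x_5 = 7.5, y_5 = 5, z_5 = 6, x_6 = 11, y_6 = 10.5, z_6 = 5, h_6 = 5.5, x_7 = 9, y_7 = 8.5, z_7 = 1.5, h_7 = 3, x_8 = 1.5, y_8 = 1, z_8 = 2.5, h_8 = 6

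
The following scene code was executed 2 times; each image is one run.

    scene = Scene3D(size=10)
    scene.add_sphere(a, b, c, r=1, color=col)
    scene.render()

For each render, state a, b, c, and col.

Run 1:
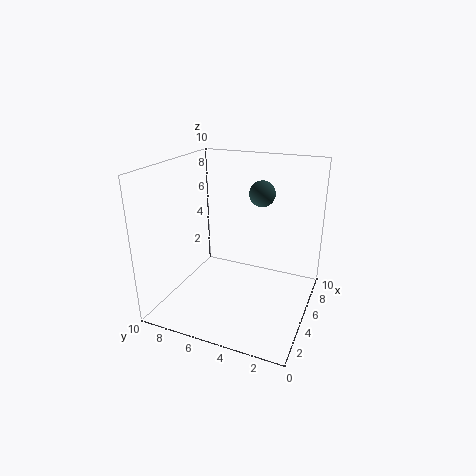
a = 8.5
b = 4.5
c = 7.25
col = 'darkslategray'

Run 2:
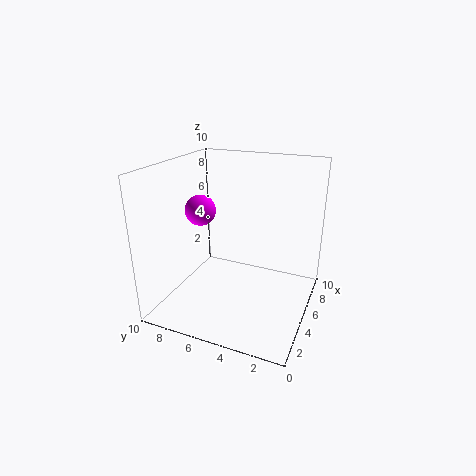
a = 3.5
b = 7
c = 7.25
col = 'magenta'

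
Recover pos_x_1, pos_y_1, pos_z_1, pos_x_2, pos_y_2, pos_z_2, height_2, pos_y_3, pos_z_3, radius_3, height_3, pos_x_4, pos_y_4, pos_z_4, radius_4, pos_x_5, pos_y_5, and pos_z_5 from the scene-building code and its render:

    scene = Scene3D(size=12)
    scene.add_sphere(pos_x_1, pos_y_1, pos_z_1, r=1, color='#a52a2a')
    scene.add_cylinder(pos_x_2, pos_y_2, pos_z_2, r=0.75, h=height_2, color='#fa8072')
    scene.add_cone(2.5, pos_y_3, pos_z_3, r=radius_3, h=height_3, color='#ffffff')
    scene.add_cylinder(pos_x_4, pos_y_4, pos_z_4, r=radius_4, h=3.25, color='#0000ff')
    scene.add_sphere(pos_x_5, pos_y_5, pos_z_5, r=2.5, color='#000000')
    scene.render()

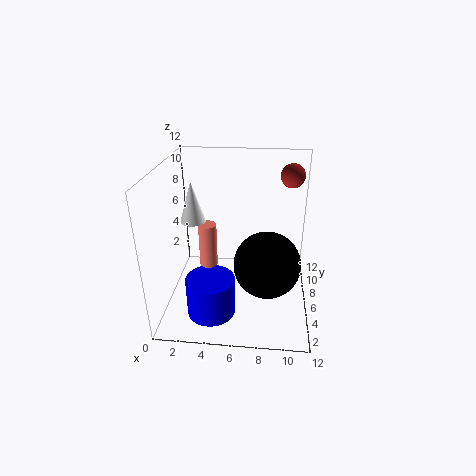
pos_x_1 = 10.25, pos_y_1 = 8.25, pos_z_1 = 10.75, pos_x_2 = 3.5, pos_y_2 = 5.75, pos_z_2 = 3.5, height_2 = 3.75, pos_y_3 = 5.25, pos_z_3 = 7.75, radius_3 = 1, height_3 = 3.25, pos_x_4 = 4, pos_y_4 = 3.5, pos_z_4 = 0.25, radius_4 = 2, pos_x_5 = 8.5, pos_y_5 = 3, pos_z_5 = 5.5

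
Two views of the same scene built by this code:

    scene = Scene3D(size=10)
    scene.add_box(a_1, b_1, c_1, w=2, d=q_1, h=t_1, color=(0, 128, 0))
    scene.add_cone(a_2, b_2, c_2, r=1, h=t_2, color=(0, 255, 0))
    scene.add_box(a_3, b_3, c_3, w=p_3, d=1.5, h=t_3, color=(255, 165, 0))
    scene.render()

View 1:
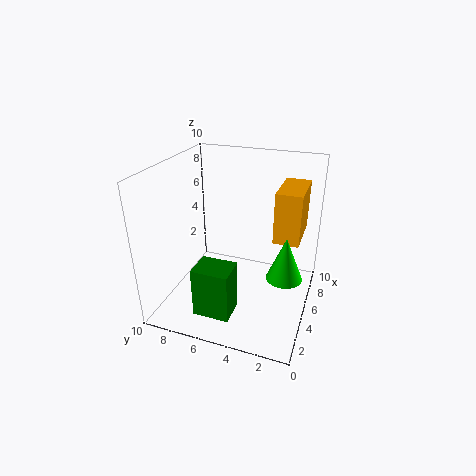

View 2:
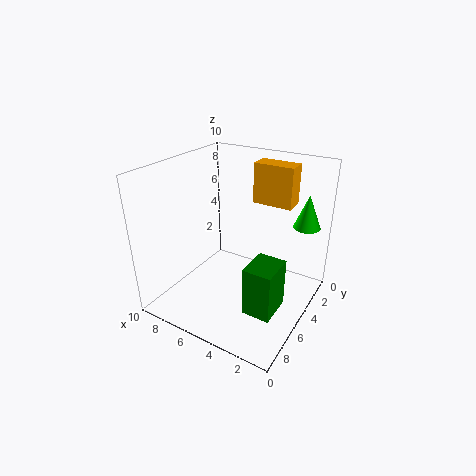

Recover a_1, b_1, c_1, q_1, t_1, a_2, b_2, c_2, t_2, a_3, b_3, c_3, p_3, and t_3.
a_1 = 1.5
b_1 = 4.5
c_1 = 0.5
q_1 = 2.5
t_1 = 3.5
a_2 = 1.5
b_2 = 1
c_2 = 5
t_2 = 2.5
a_3 = 2.5
b_3 = 0.5
c_3 = 6.5
p_3 = 3
t_3 = 3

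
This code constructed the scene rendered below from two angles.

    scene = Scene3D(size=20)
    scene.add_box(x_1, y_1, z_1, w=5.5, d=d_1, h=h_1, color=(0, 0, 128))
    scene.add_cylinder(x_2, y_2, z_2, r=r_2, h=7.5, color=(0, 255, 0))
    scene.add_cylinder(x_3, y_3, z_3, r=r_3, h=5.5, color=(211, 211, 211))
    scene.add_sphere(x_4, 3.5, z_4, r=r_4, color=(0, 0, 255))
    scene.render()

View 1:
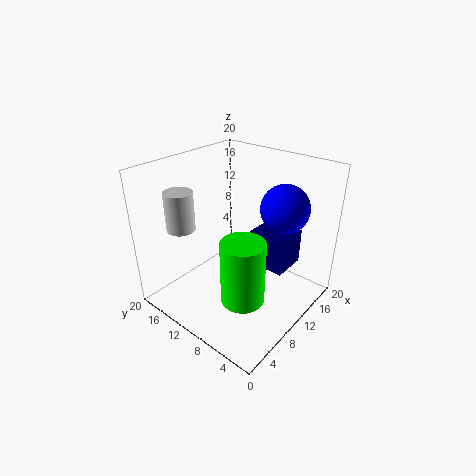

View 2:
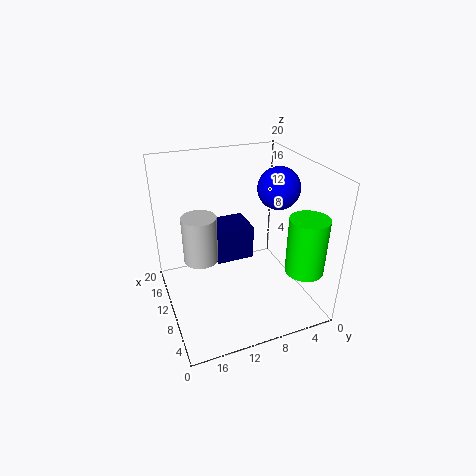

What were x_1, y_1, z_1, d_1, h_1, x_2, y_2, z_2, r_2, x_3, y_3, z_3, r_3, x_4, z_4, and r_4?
x_1 = 14.5
y_1 = 5.5
z_1 = 3
d_1 = 6
h_1 = 5.5
x_2 = 3
y_2 = 3.5
z_2 = 7.5
r_2 = 2.5
x_3 = 5.5
y_3 = 16.5
z_3 = 11
r_3 = 2
x_4 = 11
z_4 = 16
r_4 = 3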